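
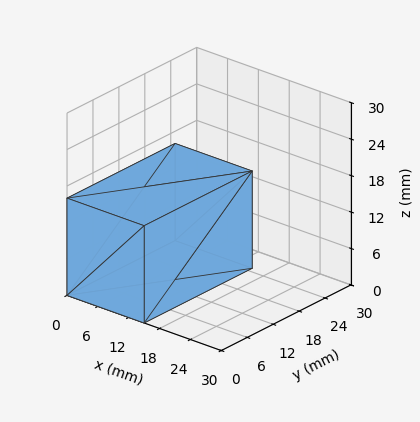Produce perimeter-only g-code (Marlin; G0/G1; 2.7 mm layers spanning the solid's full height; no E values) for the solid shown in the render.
Reading the render: the shape is a rectangular box, roughly 15 × 25 mm footprint and 16 mm tall (dimensions read to the nearest mm from the axis ticks). For the g-code, the solid's height is divided into equal slices at the stated Δz and each level perimeter traced with G1 moves after a G0 lift.

; perimeter-only toolpath
G21 ; units = mm
G90 ; absolute positioning
G28 ; home
; layer 1
G0 Z2.7
G0 X0.0 Y0.0
G1 X15.0 Y0.0
G1 X15.0 Y25.0
G1 X0.0 Y25.0
G1 X0.0 Y0.0
; layer 2
G0 Z5.3
G0 X0.0 Y0.0
G1 X15.0 Y0.0
G1 X15.0 Y25.0
G1 X0.0 Y25.0
G1 X0.0 Y0.0
; layer 3
G0 Z8.0
G0 X0.0 Y0.0
G1 X15.0 Y0.0
G1 X15.0 Y25.0
G1 X0.0 Y25.0
G1 X0.0 Y0.0
; layer 4
G0 Z10.7
G0 X0.0 Y0.0
G1 X15.0 Y0.0
G1 X15.0 Y25.0
G1 X0.0 Y25.0
G1 X0.0 Y0.0
; layer 5
G0 Z13.3
G0 X0.0 Y0.0
G1 X15.0 Y0.0
G1 X15.0 Y25.0
G1 X0.0 Y25.0
G1 X0.0 Y0.0
; layer 6
G0 Z16.0
G0 X0.0 Y0.0
G1 X15.0 Y0.0
G1 X15.0 Y25.0
G1 X0.0 Y25.0
G1 X0.0 Y0.0
M2 ; end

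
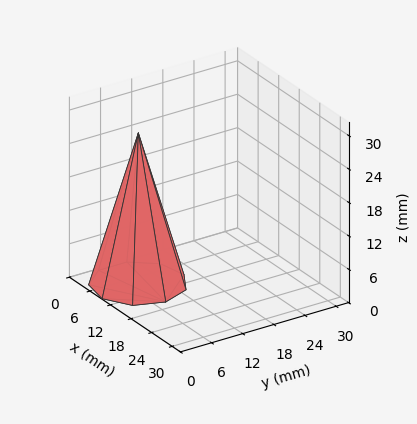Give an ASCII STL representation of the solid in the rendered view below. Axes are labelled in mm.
Reading the render: the shape is a regular 9-sided pyramid, base circumscribed radius ≈ 8 mm, apex at z ≈ 27 mm (dimensions read to the nearest mm from the axis ticks). For the STL, each face is triangulated and given an outward normal.

solid part
  facet normal 0.0000 0.0000 -1.0000
    outer loop
      vertex 9.389 15.878 0.000
      vertex 14.128 13.142 0.000
      vertex 16.000 8.000 0.000
    endloop
  endfacet
  facet normal 0.0000 0.0000 -1.0000
    outer loop
      vertex 4.000 14.928 0.000
      vertex 9.389 15.878 0.000
      vertex 16.000 8.000 0.000
    endloop
  endfacet
  facet normal 0.0000 0.0000 -1.0000
    outer loop
      vertex 0.482 10.736 0.000
      vertex 4.000 14.928 0.000
      vertex 16.000 8.000 0.000
    endloop
  endfacet
  facet normal 0.0000 0.0000 -1.0000
    outer loop
      vertex 0.482 5.264 0.000
      vertex 0.482 10.736 0.000
      vertex 16.000 8.000 0.000
    endloop
  endfacet
  facet normal 0.0000 0.0000 -1.0000
    outer loop
      vertex 4.000 1.072 0.000
      vertex 0.482 5.264 0.000
      vertex 16.000 8.000 0.000
    endloop
  endfacet
  facet normal 0.0000 0.0000 -1.0000
    outer loop
      vertex 9.389 0.122 0.000
      vertex 4.000 1.072 0.000
      vertex 16.000 8.000 0.000
    endloop
  endfacet
  facet normal 0.0000 0.0000 -1.0000
    outer loop
      vertex 14.128 2.858 0.000
      vertex 9.389 0.122 0.000
      vertex 16.000 8.000 0.000
    endloop
  endfacet
  facet normal 0.9052 0.3296 0.2682
    outer loop
      vertex 16.000 8.000 0.000
      vertex 14.128 13.142 0.000
      vertex 8.000 8.000 27.000
    endloop
  endfacet
  facet normal 0.4817 0.8343 0.2682
    outer loop
      vertex 14.128 13.142 0.000
      vertex 9.389 15.878 0.000
      vertex 8.000 8.000 27.000
    endloop
  endfacet
  facet normal -0.1672 0.9487 0.2682
    outer loop
      vertex 9.389 15.878 0.000
      vertex 4.000 14.928 0.000
      vertex 8.000 8.000 27.000
    endloop
  endfacet
  facet normal -0.7379 0.6193 0.2682
    outer loop
      vertex 4.000 14.928 0.000
      vertex 0.482 10.736 0.000
      vertex 8.000 8.000 27.000
    endloop
  endfacet
  facet normal -0.9634 0.0000 0.2682
    outer loop
      vertex 0.482 10.736 0.000
      vertex 0.482 5.264 0.000
      vertex 8.000 8.000 27.000
    endloop
  endfacet
  facet normal -0.7379 -0.6193 0.2682
    outer loop
      vertex 0.482 5.264 0.000
      vertex 4.000 1.072 0.000
      vertex 8.000 8.000 27.000
    endloop
  endfacet
  facet normal -0.1672 -0.9487 0.2682
    outer loop
      vertex 4.000 1.072 0.000
      vertex 9.389 0.122 0.000
      vertex 8.000 8.000 27.000
    endloop
  endfacet
  facet normal 0.4817 -0.8343 0.2682
    outer loop
      vertex 9.389 0.122 0.000
      vertex 14.128 2.858 0.000
      vertex 8.000 8.000 27.000
    endloop
  endfacet
  facet normal 0.9052 -0.3296 0.2682
    outer loop
      vertex 14.128 2.858 0.000
      vertex 16.000 8.000 0.000
      vertex 8.000 8.000 27.000
    endloop
  endfacet
endsolid part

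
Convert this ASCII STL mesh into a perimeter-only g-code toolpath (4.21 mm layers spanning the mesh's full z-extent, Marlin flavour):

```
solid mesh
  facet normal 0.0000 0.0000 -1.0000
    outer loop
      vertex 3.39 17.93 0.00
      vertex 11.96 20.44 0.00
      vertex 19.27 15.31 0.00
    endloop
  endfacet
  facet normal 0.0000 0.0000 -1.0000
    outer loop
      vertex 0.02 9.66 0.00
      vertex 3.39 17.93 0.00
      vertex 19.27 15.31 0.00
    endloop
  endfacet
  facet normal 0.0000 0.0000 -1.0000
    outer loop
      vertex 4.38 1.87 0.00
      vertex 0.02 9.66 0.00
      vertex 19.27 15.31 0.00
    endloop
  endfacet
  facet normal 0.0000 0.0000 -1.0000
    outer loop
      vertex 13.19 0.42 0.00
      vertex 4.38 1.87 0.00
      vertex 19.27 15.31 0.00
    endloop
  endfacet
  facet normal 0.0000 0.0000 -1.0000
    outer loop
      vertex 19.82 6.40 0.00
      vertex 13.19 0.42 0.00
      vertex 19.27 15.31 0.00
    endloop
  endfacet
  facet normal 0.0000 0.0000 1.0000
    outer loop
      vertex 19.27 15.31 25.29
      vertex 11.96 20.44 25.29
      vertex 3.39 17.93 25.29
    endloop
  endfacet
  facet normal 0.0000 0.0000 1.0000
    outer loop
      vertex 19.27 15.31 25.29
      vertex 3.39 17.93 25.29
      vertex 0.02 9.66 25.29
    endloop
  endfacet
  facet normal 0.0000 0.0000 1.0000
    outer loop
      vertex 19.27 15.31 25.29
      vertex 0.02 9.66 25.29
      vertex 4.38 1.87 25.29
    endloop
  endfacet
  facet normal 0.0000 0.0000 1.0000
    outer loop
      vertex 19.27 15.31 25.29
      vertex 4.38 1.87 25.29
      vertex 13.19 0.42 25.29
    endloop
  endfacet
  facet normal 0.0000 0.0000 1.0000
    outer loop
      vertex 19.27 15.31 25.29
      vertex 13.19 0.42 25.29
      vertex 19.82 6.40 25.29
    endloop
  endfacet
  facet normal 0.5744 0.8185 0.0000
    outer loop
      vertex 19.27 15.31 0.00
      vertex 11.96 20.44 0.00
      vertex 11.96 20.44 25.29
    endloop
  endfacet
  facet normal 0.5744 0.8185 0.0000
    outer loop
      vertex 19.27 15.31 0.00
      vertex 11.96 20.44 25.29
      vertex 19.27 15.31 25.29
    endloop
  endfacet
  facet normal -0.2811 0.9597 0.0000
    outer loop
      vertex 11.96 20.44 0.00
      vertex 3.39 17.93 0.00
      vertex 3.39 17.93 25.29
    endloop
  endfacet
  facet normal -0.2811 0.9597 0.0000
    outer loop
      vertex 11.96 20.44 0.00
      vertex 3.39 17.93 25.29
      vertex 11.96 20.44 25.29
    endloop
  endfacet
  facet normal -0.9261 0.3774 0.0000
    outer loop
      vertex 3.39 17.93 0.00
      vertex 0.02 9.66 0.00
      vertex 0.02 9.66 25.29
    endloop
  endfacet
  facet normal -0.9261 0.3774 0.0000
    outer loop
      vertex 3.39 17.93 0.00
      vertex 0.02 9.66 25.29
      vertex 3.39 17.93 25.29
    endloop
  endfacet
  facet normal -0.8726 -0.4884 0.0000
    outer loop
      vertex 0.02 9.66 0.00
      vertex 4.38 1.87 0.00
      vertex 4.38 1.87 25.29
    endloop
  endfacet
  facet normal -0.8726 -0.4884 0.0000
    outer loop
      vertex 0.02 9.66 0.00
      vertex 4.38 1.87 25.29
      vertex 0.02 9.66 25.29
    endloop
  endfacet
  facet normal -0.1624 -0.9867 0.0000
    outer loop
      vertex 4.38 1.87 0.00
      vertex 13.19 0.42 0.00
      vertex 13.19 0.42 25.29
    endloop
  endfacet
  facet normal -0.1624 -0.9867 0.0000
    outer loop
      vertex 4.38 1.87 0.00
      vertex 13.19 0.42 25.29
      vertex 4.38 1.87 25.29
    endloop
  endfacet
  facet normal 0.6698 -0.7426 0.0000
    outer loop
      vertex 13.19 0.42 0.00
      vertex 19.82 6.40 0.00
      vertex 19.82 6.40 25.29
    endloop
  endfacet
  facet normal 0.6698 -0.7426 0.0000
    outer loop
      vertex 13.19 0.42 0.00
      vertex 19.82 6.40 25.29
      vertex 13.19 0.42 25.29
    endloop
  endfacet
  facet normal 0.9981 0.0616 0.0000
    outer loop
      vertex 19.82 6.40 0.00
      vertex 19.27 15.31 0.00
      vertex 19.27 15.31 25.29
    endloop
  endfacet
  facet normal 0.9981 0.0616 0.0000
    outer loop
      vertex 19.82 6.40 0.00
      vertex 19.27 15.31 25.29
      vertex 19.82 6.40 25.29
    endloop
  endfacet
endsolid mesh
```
; perimeter-only toolpath
G21 ; units = mm
G90 ; absolute positioning
G28 ; home
; layer 1
G0 Z4.21
G0 X19.27 Y15.31
G1 X11.96 Y20.44
G1 X3.39 Y17.93
G1 X0.02 Y9.66
G1 X4.38 Y1.87
G1 X13.19 Y0.42
G1 X19.82 Y6.40
G1 X19.27 Y15.31
; layer 2
G0 Z8.43
G0 X19.27 Y15.31
G1 X11.96 Y20.44
G1 X3.39 Y17.93
G1 X0.02 Y9.66
G1 X4.38 Y1.87
G1 X13.19 Y0.42
G1 X19.82 Y6.40
G1 X19.27 Y15.31
; layer 3
G0 Z12.64
G0 X19.27 Y15.31
G1 X11.96 Y20.44
G1 X3.39 Y17.93
G1 X0.02 Y9.66
G1 X4.38 Y1.87
G1 X13.19 Y0.42
G1 X19.82 Y6.40
G1 X19.27 Y15.31
; layer 4
G0 Z16.86
G0 X19.27 Y15.31
G1 X11.96 Y20.44
G1 X3.39 Y17.93
G1 X0.02 Y9.66
G1 X4.38 Y1.87
G1 X13.19 Y0.42
G1 X19.82 Y6.40
G1 X19.27 Y15.31
; layer 5
G0 Z21.07
G0 X19.27 Y15.31
G1 X11.96 Y20.44
G1 X3.39 Y17.93
G1 X0.02 Y9.66
G1 X4.38 Y1.87
G1 X13.19 Y0.42
G1 X19.82 Y6.40
G1 X19.27 Y15.31
; layer 6
G0 Z25.29
G0 X19.27 Y15.31
G1 X11.96 Y20.44
G1 X3.39 Y17.93
G1 X0.02 Y9.66
G1 X4.38 Y1.87
G1 X13.19 Y0.42
G1 X19.82 Y6.40
G1 X19.27 Y15.31
M2 ; end

The solid is a regular 7-sided prism (a cylinder approximated with 7 flat sides), circumscribed radius ≈ 10.3 mm, height ≈ 25.3 mm. Slicing at Δz = 4.21 mm — 6 equal slices spanning the solid's height, so layer i sits at z = i·h/6 — gives 6 non-empty perimeters. Each is a 7-segment closed polygon; G0 lifts to the layer z and rapids to the start vertex, then G1 traces the edges.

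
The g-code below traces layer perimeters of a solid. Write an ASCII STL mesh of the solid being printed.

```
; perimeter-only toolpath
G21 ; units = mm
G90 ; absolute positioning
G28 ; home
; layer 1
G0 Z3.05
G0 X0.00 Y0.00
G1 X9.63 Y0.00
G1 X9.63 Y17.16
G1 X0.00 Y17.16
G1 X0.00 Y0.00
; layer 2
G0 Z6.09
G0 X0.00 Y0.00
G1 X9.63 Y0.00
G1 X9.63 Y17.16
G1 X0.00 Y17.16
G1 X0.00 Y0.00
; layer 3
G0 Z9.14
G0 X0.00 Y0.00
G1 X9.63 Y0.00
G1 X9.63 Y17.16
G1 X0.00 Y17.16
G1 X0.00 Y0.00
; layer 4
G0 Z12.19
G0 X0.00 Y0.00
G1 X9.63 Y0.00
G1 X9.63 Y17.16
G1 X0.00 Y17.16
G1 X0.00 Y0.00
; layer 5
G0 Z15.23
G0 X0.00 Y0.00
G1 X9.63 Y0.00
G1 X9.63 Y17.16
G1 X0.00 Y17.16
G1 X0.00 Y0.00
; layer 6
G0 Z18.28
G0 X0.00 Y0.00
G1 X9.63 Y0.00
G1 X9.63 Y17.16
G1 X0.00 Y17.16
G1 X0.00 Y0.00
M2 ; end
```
solid part
  facet normal 0.0000 0.0000 -1.0000
    outer loop
      vertex 9.63 17.16 0.00
      vertex 9.63 0.00 0.00
      vertex 0.00 0.00 0.00
    endloop
  endfacet
  facet normal 0.0000 0.0000 -1.0000
    outer loop
      vertex 0.00 17.16 0.00
      vertex 9.63 17.16 0.00
      vertex 0.00 0.00 0.00
    endloop
  endfacet
  facet normal 0.0000 0.0000 1.0000
    outer loop
      vertex 0.00 0.00 18.28
      vertex 9.63 0.00 18.28
      vertex 9.63 17.16 18.28
    endloop
  endfacet
  facet normal 0.0000 0.0000 1.0000
    outer loop
      vertex 0.00 0.00 18.28
      vertex 9.63 17.16 18.28
      vertex 0.00 17.16 18.28
    endloop
  endfacet
  facet normal 0.0000 -1.0000 0.0000
    outer loop
      vertex 0.00 0.00 0.00
      vertex 9.63 0.00 0.00
      vertex 9.63 0.00 18.28
    endloop
  endfacet
  facet normal 0.0000 -1.0000 0.0000
    outer loop
      vertex 0.00 0.00 0.00
      vertex 9.63 0.00 18.28
      vertex 0.00 0.00 18.28
    endloop
  endfacet
  facet normal 0.0000 1.0000 0.0000
    outer loop
      vertex 9.63 17.16 18.28
      vertex 9.63 17.16 0.00
      vertex 0.00 17.16 0.00
    endloop
  endfacet
  facet normal 0.0000 1.0000 0.0000
    outer loop
      vertex 0.00 17.16 18.28
      vertex 9.63 17.16 18.28
      vertex 0.00 17.16 0.00
    endloop
  endfacet
  facet normal -1.0000 0.0000 0.0000
    outer loop
      vertex 0.00 17.16 18.28
      vertex 0.00 17.16 0.00
      vertex 0.00 0.00 0.00
    endloop
  endfacet
  facet normal -1.0000 0.0000 0.0000
    outer loop
      vertex 0.00 0.00 18.28
      vertex 0.00 17.16 18.28
      vertex 0.00 0.00 0.00
    endloop
  endfacet
  facet normal 1.0000 0.0000 0.0000
    outer loop
      vertex 9.63 0.00 0.00
      vertex 9.63 17.16 0.00
      vertex 9.63 17.16 18.28
    endloop
  endfacet
  facet normal 1.0000 0.0000 0.0000
    outer loop
      vertex 9.63 0.00 0.00
      vertex 9.63 17.16 18.28
      vertex 9.63 0.00 18.28
    endloop
  endfacet
endsolid part

The G0 Z moves step by Δz≈3.05 mm. Every layer's G1 loop is the same polygon, so the solid is a straight extrusion of it from z=0 to z≈18.3. Closing with flat bottom and top caps and triangulating gives 12 facets — a rectangular box, roughly 9.63 × 17.2 mm footprint and 18.3 mm tall.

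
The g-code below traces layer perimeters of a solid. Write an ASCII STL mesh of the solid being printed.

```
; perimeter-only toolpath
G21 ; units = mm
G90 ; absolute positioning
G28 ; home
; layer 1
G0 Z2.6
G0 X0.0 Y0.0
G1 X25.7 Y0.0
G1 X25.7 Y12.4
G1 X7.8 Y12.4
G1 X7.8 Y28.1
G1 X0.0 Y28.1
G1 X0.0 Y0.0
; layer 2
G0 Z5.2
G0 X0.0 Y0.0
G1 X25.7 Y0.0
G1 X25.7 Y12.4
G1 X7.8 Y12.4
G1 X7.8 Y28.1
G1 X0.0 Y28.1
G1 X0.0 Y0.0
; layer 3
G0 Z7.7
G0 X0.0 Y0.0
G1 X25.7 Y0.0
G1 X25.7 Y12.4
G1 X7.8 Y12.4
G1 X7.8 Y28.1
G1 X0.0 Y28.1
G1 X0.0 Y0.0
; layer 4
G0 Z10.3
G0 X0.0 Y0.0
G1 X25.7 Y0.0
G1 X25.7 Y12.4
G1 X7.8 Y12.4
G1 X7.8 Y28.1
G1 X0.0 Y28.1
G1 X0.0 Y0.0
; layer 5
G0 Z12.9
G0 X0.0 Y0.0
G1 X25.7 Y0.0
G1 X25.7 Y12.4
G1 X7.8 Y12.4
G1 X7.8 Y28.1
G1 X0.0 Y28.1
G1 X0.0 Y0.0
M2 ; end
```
solid part
  facet normal 0.0000 0.0000 -1.0000
    outer loop
      vertex 25.7 12.4 0.0
      vertex 25.7 0.0 0.0
      vertex 0.0 0.0 0.0
    endloop
  endfacet
  facet normal 0.0000 0.0000 -1.0000
    outer loop
      vertex 7.8 12.4 0.0
      vertex 25.7 12.4 0.0
      vertex 0.0 0.0 0.0
    endloop
  endfacet
  facet normal 0.0000 0.0000 -1.0000
    outer loop
      vertex 7.8 28.1 0.0
      vertex 7.8 12.4 0.0
      vertex 0.0 0.0 0.0
    endloop
  endfacet
  facet normal 0.0000 0.0000 -1.0000
    outer loop
      vertex 0.0 28.1 0.0
      vertex 7.8 28.1 0.0
      vertex 0.0 0.0 0.0
    endloop
  endfacet
  facet normal 0.0000 0.0000 1.0000
    outer loop
      vertex 0.0 0.0 12.9
      vertex 25.7 0.0 12.9
      vertex 25.7 12.4 12.9
    endloop
  endfacet
  facet normal 0.0000 0.0000 1.0000
    outer loop
      vertex 0.0 0.0 12.9
      vertex 25.7 12.4 12.9
      vertex 7.8 12.4 12.9
    endloop
  endfacet
  facet normal 0.0000 0.0000 1.0000
    outer loop
      vertex 0.0 0.0 12.9
      vertex 7.8 12.4 12.9
      vertex 7.8 28.1 12.9
    endloop
  endfacet
  facet normal 0.0000 0.0000 1.0000
    outer loop
      vertex 0.0 0.0 12.9
      vertex 7.8 28.1 12.9
      vertex 0.0 28.1 12.9
    endloop
  endfacet
  facet normal 0.0000 -1.0000 0.0000
    outer loop
      vertex 0.0 0.0 0.0
      vertex 25.7 0.0 0.0
      vertex 25.7 0.0 12.9
    endloop
  endfacet
  facet normal 0.0000 -1.0000 0.0000
    outer loop
      vertex 0.0 0.0 0.0
      vertex 25.7 0.0 12.9
      vertex 0.0 0.0 12.9
    endloop
  endfacet
  facet normal 1.0000 0.0000 0.0000
    outer loop
      vertex 25.7 0.0 0.0
      vertex 25.7 12.4 0.0
      vertex 25.7 12.4 12.9
    endloop
  endfacet
  facet normal 1.0000 0.0000 0.0000
    outer loop
      vertex 25.7 0.0 0.0
      vertex 25.7 12.4 12.9
      vertex 25.7 0.0 12.9
    endloop
  endfacet
  facet normal 0.0000 1.0000 0.0000
    outer loop
      vertex 25.7 12.4 0.0
      vertex 7.8 12.4 0.0
      vertex 7.8 12.4 12.9
    endloop
  endfacet
  facet normal 0.0000 1.0000 0.0000
    outer loop
      vertex 25.7 12.4 0.0
      vertex 7.8 12.4 12.9
      vertex 25.7 12.4 12.9
    endloop
  endfacet
  facet normal 1.0000 0.0000 0.0000
    outer loop
      vertex 7.8 12.4 0.0
      vertex 7.8 28.1 0.0
      vertex 7.8 28.1 12.9
    endloop
  endfacet
  facet normal 1.0000 0.0000 0.0000
    outer loop
      vertex 7.8 12.4 0.0
      vertex 7.8 28.1 12.9
      vertex 7.8 12.4 12.9
    endloop
  endfacet
  facet normal 0.0000 1.0000 0.0000
    outer loop
      vertex 7.8 28.1 0.0
      vertex 0.0 28.1 0.0
      vertex 0.0 28.1 12.9
    endloop
  endfacet
  facet normal 0.0000 1.0000 0.0000
    outer loop
      vertex 7.8 28.1 0.0
      vertex 0.0 28.1 12.9
      vertex 7.8 28.1 12.9
    endloop
  endfacet
  facet normal -1.0000 0.0000 0.0000
    outer loop
      vertex 0.0 28.1 0.0
      vertex 0.0 0.0 0.0
      vertex 0.0 0.0 12.9
    endloop
  endfacet
  facet normal -1.0000 0.0000 0.0000
    outer loop
      vertex 0.0 28.1 0.0
      vertex 0.0 0.0 12.9
      vertex 0.0 28.1 12.9
    endloop
  endfacet
endsolid part

The G0 Z moves step by Δz≈2.6 mm. Every layer's G1 loop is the same polygon, so the solid is a straight extrusion of it from z=0 to z≈12.9. Closing with flat bottom and top caps and triangulating gives 20 facets — an L-shaped prism: outer 25.7 × 28.1 mm, arm thicknesses ≈ 12.4 mm (horizontal) and 7.8 mm (vertical), extruded 12.9 mm in z.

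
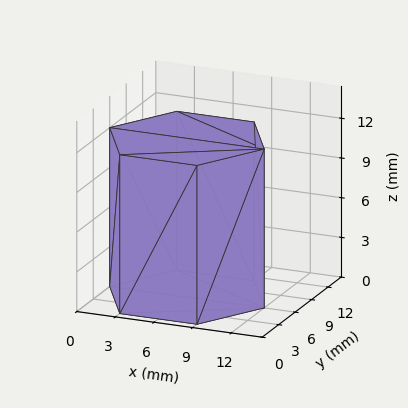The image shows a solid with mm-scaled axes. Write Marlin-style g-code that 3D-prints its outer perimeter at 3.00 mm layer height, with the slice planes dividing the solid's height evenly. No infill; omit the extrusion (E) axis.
Reading the render: the shape is a regular 6-sided prism (a cylinder approximated with 6 flat sides), circumscribed radius ≈ 6 mm, height ≈ 12 mm (dimensions read to the nearest mm from the axis ticks). For the g-code, the solid's height is divided into equal slices at the stated Δz and each level perimeter traced with G1 moves after a G0 lift.

; perimeter-only toolpath
G21 ; units = mm
G90 ; absolute positioning
G28 ; home
; layer 1
G0 Z3.00
G0 X12.00 Y6.00
G1 X9.00 Y11.20
G1 X3.00 Y11.20
G1 X0.00 Y6.00
G1 X3.00 Y0.80
G1 X9.00 Y0.80
G1 X12.00 Y6.00
; layer 2
G0 Z6.00
G0 X12.00 Y6.00
G1 X9.00 Y11.20
G1 X3.00 Y11.20
G1 X0.00 Y6.00
G1 X3.00 Y0.80
G1 X9.00 Y0.80
G1 X12.00 Y6.00
; layer 3
G0 Z9.00
G0 X12.00 Y6.00
G1 X9.00 Y11.20
G1 X3.00 Y11.20
G1 X0.00 Y6.00
G1 X3.00 Y0.80
G1 X9.00 Y0.80
G1 X12.00 Y6.00
; layer 4
G0 Z12.00
G0 X12.00 Y6.00
G1 X9.00 Y11.20
G1 X3.00 Y11.20
G1 X0.00 Y6.00
G1 X3.00 Y0.80
G1 X9.00 Y0.80
G1 X12.00 Y6.00
M2 ; end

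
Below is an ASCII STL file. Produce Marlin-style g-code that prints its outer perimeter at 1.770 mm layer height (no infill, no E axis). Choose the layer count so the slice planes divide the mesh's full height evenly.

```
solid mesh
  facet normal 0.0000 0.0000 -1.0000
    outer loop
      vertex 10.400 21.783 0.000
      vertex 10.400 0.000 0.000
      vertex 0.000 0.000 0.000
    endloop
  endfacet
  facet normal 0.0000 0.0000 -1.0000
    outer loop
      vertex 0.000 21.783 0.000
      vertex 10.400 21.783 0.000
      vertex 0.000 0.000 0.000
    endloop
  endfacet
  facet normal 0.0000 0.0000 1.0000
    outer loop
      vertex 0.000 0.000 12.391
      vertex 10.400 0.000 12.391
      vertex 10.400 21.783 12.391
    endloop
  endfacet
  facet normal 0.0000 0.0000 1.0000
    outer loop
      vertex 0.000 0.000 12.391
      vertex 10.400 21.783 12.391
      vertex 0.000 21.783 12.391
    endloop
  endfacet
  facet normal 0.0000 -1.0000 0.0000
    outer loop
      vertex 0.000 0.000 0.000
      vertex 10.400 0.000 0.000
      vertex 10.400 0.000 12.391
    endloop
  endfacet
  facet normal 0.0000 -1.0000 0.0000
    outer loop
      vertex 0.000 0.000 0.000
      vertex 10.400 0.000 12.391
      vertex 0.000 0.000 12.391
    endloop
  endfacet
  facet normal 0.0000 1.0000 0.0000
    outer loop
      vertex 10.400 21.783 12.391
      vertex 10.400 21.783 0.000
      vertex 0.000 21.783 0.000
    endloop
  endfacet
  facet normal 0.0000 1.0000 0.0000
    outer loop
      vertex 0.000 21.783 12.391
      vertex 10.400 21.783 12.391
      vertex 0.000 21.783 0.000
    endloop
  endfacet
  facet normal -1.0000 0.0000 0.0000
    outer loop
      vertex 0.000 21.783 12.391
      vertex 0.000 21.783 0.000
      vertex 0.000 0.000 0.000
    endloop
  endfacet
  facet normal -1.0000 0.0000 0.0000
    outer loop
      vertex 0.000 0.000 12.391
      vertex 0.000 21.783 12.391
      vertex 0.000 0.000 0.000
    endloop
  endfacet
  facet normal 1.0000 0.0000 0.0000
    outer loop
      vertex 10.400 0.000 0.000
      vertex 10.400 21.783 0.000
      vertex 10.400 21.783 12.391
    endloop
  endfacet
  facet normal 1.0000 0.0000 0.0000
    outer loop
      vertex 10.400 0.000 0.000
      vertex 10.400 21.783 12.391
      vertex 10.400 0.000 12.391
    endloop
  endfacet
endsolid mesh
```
; perimeter-only toolpath
G21 ; units = mm
G90 ; absolute positioning
G28 ; home
; layer 1
G0 Z1.770
G0 X0.000 Y0.000
G1 X10.400 Y0.000
G1 X10.400 Y21.783
G1 X0.000 Y21.783
G1 X0.000 Y0.000
; layer 2
G0 Z3.540
G0 X0.000 Y0.000
G1 X10.400 Y0.000
G1 X10.400 Y21.783
G1 X0.000 Y21.783
G1 X0.000 Y0.000
; layer 3
G0 Z5.310
G0 X0.000 Y0.000
G1 X10.400 Y0.000
G1 X10.400 Y21.783
G1 X0.000 Y21.783
G1 X0.000 Y0.000
; layer 4
G0 Z7.081
G0 X0.000 Y0.000
G1 X10.400 Y0.000
G1 X10.400 Y21.783
G1 X0.000 Y21.783
G1 X0.000 Y0.000
; layer 5
G0 Z8.851
G0 X0.000 Y0.000
G1 X10.400 Y0.000
G1 X10.400 Y21.783
G1 X0.000 Y21.783
G1 X0.000 Y0.000
; layer 6
G0 Z10.621
G0 X0.000 Y0.000
G1 X10.400 Y0.000
G1 X10.400 Y21.783
G1 X0.000 Y21.783
G1 X0.000 Y0.000
; layer 7
G0 Z12.391
G0 X0.000 Y0.000
G1 X10.400 Y0.000
G1 X10.400 Y21.783
G1 X0.000 Y21.783
G1 X0.000 Y0.000
M2 ; end

The solid is a rectangular box, roughly 10.4 × 21.8 mm footprint and 12.4 mm tall. Slicing at Δz = 1.770 mm — 7 equal slices spanning the solid's height, so layer i sits at z = i·h/7 — gives 7 non-empty perimeters. Each is a 4-segment closed polygon; G0 lifts to the layer z and rapids to the start vertex, then G1 traces the edges.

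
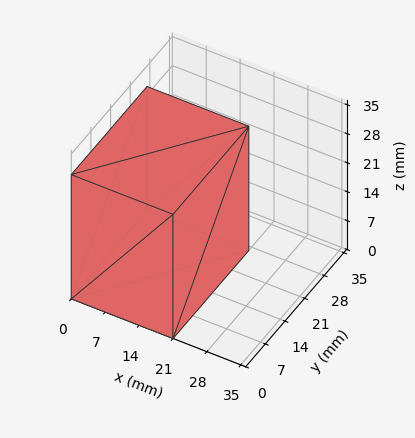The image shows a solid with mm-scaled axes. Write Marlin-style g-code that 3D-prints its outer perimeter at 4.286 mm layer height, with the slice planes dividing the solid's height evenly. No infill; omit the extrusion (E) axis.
Reading the render: the shape is a rectangular box, roughly 21 × 27 mm footprint and 30 mm tall (dimensions read to the nearest mm from the axis ticks). For the g-code, the solid's height is divided into equal slices at the stated Δz and each level perimeter traced with G1 moves after a G0 lift.

; perimeter-only toolpath
G21 ; units = mm
G90 ; absolute positioning
G28 ; home
; layer 1
G0 Z4.286
G0 X0.000 Y0.000
G1 X21.000 Y0.000
G1 X21.000 Y27.000
G1 X0.000 Y27.000
G1 X0.000 Y0.000
; layer 2
G0 Z8.571
G0 X0.000 Y0.000
G1 X21.000 Y0.000
G1 X21.000 Y27.000
G1 X0.000 Y27.000
G1 X0.000 Y0.000
; layer 3
G0 Z12.857
G0 X0.000 Y0.000
G1 X21.000 Y0.000
G1 X21.000 Y27.000
G1 X0.000 Y27.000
G1 X0.000 Y0.000
; layer 4
G0 Z17.143
G0 X0.000 Y0.000
G1 X21.000 Y0.000
G1 X21.000 Y27.000
G1 X0.000 Y27.000
G1 X0.000 Y0.000
; layer 5
G0 Z21.429
G0 X0.000 Y0.000
G1 X21.000 Y0.000
G1 X21.000 Y27.000
G1 X0.000 Y27.000
G1 X0.000 Y0.000
; layer 6
G0 Z25.714
G0 X0.000 Y0.000
G1 X21.000 Y0.000
G1 X21.000 Y27.000
G1 X0.000 Y27.000
G1 X0.000 Y0.000
; layer 7
G0 Z30.000
G0 X0.000 Y0.000
G1 X21.000 Y0.000
G1 X21.000 Y27.000
G1 X0.000 Y27.000
G1 X0.000 Y0.000
M2 ; end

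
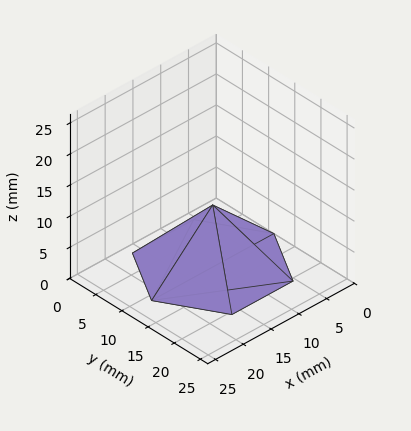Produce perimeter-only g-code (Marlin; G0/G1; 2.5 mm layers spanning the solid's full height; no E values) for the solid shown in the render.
Reading the render: the shape is a regular 6-sided pyramid, base circumscribed radius ≈ 11 mm, apex at z ≈ 10 mm (dimensions read to the nearest mm from the axis ticks). For the g-code, the solid's height is divided into equal slices at the stated Δz and each level perimeter traced with G1 moves after a G0 lift.

; perimeter-only toolpath
G21 ; units = mm
G90 ; absolute positioning
G28 ; home
; layer 1
G0 Z2.5
G0 X19.2 Y11.0
G1 X15.1 Y18.1
G1 X6.9 Y18.1
G1 X2.8 Y11.0
G1 X6.9 Y3.9
G1 X15.1 Y3.9
G1 X19.2 Y11.0
; layer 2
G0 Z5.0
G0 X16.5 Y11.0
G1 X13.8 Y15.8
G1 X8.2 Y15.8
G1 X5.5 Y11.0
G1 X8.2 Y6.2
G1 X13.8 Y6.2
G1 X16.5 Y11.0
; layer 3
G0 Z7.5
G0 X13.8 Y11.0
G1 X12.4 Y13.4
G1 X9.6 Y13.4
G1 X8.2 Y11.0
G1 X9.6 Y8.6
G1 X12.4 Y8.6
G1 X13.8 Y11.0
M2 ; end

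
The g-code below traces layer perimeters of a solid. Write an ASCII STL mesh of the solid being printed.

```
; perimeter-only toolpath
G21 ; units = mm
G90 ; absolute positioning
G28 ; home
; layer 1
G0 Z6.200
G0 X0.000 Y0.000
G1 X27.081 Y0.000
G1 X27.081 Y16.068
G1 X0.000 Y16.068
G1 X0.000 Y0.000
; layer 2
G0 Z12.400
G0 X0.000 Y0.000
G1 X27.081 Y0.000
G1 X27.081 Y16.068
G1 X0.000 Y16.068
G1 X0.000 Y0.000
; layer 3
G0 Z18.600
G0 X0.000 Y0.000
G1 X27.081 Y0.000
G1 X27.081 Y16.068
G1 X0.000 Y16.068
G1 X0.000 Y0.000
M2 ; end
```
solid part
  facet normal 0.0000 0.0000 -1.0000
    outer loop
      vertex 27.081 16.068 0.000
      vertex 27.081 0.000 0.000
      vertex 0.000 0.000 0.000
    endloop
  endfacet
  facet normal 0.0000 0.0000 -1.0000
    outer loop
      vertex 0.000 16.068 0.000
      vertex 27.081 16.068 0.000
      vertex 0.000 0.000 0.000
    endloop
  endfacet
  facet normal 0.0000 0.0000 1.0000
    outer loop
      vertex 0.000 0.000 18.600
      vertex 27.081 0.000 18.600
      vertex 27.081 16.068 18.600
    endloop
  endfacet
  facet normal 0.0000 0.0000 1.0000
    outer loop
      vertex 0.000 0.000 18.600
      vertex 27.081 16.068 18.600
      vertex 0.000 16.068 18.600
    endloop
  endfacet
  facet normal 0.0000 -1.0000 0.0000
    outer loop
      vertex 0.000 0.000 0.000
      vertex 27.081 0.000 0.000
      vertex 27.081 0.000 18.600
    endloop
  endfacet
  facet normal 0.0000 -1.0000 0.0000
    outer loop
      vertex 0.000 0.000 0.000
      vertex 27.081 0.000 18.600
      vertex 0.000 0.000 18.600
    endloop
  endfacet
  facet normal 0.0000 1.0000 0.0000
    outer loop
      vertex 27.081 16.068 18.600
      vertex 27.081 16.068 0.000
      vertex 0.000 16.068 0.000
    endloop
  endfacet
  facet normal 0.0000 1.0000 0.0000
    outer loop
      vertex 0.000 16.068 18.600
      vertex 27.081 16.068 18.600
      vertex 0.000 16.068 0.000
    endloop
  endfacet
  facet normal -1.0000 0.0000 0.0000
    outer loop
      vertex 0.000 16.068 18.600
      vertex 0.000 16.068 0.000
      vertex 0.000 0.000 0.000
    endloop
  endfacet
  facet normal -1.0000 0.0000 0.0000
    outer loop
      vertex 0.000 0.000 18.600
      vertex 0.000 16.068 18.600
      vertex 0.000 0.000 0.000
    endloop
  endfacet
  facet normal 1.0000 0.0000 0.0000
    outer loop
      vertex 27.081 0.000 0.000
      vertex 27.081 16.068 0.000
      vertex 27.081 16.068 18.600
    endloop
  endfacet
  facet normal 1.0000 0.0000 0.0000
    outer loop
      vertex 27.081 0.000 0.000
      vertex 27.081 16.068 18.600
      vertex 27.081 0.000 18.600
    endloop
  endfacet
endsolid part

The G0 Z moves step by Δz≈6.200 mm. Every layer's G1 loop is the same polygon, so the solid is a straight extrusion of it from z=0 to z≈18.6. Closing with flat bottom and top caps and triangulating gives 12 facets — a rectangular box, roughly 27.1 × 16.1 mm footprint and 18.6 mm tall.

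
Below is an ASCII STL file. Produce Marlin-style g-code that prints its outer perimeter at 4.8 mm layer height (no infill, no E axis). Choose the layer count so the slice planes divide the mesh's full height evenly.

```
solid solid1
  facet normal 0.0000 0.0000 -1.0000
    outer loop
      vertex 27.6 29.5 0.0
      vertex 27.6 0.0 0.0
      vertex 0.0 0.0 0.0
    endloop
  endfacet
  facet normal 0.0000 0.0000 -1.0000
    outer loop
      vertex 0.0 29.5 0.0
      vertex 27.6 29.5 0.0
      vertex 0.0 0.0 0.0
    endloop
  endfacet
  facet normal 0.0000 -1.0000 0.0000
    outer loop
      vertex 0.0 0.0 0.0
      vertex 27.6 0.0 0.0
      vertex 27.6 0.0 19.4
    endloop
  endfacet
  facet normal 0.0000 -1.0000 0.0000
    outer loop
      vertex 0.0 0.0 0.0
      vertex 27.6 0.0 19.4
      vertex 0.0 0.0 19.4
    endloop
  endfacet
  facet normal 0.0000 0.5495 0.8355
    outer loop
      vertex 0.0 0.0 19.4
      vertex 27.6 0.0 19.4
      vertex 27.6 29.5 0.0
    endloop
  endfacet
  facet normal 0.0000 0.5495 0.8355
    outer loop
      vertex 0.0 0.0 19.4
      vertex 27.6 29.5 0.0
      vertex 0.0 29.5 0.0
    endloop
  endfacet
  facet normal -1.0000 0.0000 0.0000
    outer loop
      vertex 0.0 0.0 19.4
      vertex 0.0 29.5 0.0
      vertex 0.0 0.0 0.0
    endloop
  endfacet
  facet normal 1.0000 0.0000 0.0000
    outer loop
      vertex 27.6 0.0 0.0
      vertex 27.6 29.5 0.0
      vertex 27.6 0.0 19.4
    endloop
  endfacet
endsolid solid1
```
; perimeter-only toolpath
G21 ; units = mm
G90 ; absolute positioning
G28 ; home
; layer 1
G0 Z4.8
G0 X0.0 Y0.0
G1 X27.6 Y0.0
G1 X27.6 Y22.1
G1 X0.0 Y22.1
G1 X0.0 Y0.0
; layer 2
G0 Z9.7
G0 X0.0 Y0.0
G1 X27.6 Y0.0
G1 X27.6 Y14.8
G1 X0.0 Y14.8
G1 X0.0 Y0.0
; layer 3
G0 Z14.5
G0 X0.0 Y0.0
G1 X27.6 Y0.0
G1 X27.6 Y7.4
G1 X0.0 Y7.4
G1 X0.0 Y0.0
M2 ; end

The solid is a wedge (ramp): 27.6 × 29.5 mm base, rising to 19.4 mm along the y=0 edge and sloping linearly to z=0 at y=29.5. Slicing at Δz = 4.8 mm — 4 equal slices spanning the solid's height, so layer i sits at z = i·h/4 — gives 3 non-empty perimeters. Each is a 4-segment closed polygon; G0 lifts to the layer z and rapids to the start vertex, then G1 traces the edges. The cross-section shrinks linearly with z (the slice at the apex is degenerate and omitted).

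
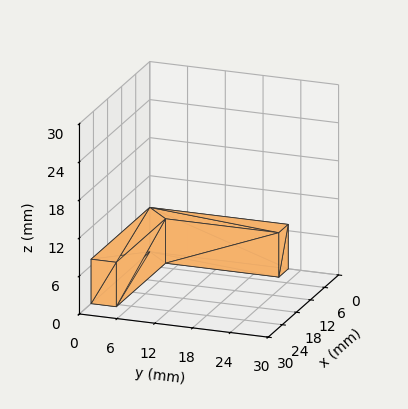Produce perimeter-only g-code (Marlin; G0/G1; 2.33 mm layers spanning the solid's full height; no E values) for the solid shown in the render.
Reading the render: the shape is an L-shaped prism: outer 25 × 22 mm, arm thicknesses ≈ 4 mm (horizontal) and 4 mm (vertical), extruded 7 mm in z (dimensions read to the nearest mm from the axis ticks). For the g-code, the solid's height is divided into equal slices at the stated Δz and each level perimeter traced with G1 moves after a G0 lift.

; perimeter-only toolpath
G21 ; units = mm
G90 ; absolute positioning
G28 ; home
; layer 1
G0 Z2.33
G0 X0.00 Y0.00
G1 X25.00 Y0.00
G1 X25.00 Y4.00
G1 X4.00 Y4.00
G1 X4.00 Y22.00
G1 X0.00 Y22.00
G1 X0.00 Y0.00
; layer 2
G0 Z4.67
G0 X0.00 Y0.00
G1 X25.00 Y0.00
G1 X25.00 Y4.00
G1 X4.00 Y4.00
G1 X4.00 Y22.00
G1 X0.00 Y22.00
G1 X0.00 Y0.00
; layer 3
G0 Z7.00
G0 X0.00 Y0.00
G1 X25.00 Y0.00
G1 X25.00 Y4.00
G1 X4.00 Y4.00
G1 X4.00 Y22.00
G1 X0.00 Y22.00
G1 X0.00 Y0.00
M2 ; end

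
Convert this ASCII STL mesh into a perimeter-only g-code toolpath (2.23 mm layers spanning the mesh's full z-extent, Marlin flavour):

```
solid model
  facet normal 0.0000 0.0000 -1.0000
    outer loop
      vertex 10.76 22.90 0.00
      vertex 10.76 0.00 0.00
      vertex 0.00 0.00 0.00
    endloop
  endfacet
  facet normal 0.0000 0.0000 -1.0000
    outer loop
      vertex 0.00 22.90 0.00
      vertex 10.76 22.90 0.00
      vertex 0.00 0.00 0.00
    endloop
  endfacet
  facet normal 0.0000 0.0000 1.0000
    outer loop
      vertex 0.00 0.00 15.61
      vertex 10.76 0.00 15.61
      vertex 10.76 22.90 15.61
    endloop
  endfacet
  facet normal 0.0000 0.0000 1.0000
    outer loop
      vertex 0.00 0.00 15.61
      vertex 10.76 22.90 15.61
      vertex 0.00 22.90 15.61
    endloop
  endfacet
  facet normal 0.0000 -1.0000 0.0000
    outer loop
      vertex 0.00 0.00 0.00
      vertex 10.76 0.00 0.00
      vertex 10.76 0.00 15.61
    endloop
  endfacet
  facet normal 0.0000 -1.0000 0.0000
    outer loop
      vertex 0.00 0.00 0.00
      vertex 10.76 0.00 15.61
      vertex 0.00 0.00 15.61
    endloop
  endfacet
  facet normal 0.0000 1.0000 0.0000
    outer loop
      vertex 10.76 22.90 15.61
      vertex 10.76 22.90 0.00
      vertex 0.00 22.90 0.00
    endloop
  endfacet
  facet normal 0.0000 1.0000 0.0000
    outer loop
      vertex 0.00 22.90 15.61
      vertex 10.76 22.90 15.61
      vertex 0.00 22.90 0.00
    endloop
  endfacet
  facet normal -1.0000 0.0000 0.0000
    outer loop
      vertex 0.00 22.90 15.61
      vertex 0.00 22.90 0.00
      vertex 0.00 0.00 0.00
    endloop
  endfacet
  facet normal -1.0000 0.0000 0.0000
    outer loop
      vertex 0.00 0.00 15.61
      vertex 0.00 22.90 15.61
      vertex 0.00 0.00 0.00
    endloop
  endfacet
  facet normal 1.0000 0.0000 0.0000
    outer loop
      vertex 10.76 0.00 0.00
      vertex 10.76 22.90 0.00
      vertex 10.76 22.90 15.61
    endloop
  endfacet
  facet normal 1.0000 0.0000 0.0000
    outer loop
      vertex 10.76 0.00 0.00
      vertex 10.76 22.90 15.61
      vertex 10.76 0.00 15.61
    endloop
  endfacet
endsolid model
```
; perimeter-only toolpath
G21 ; units = mm
G90 ; absolute positioning
G28 ; home
; layer 1
G0 Z2.23
G0 X0.00 Y0.00
G1 X10.76 Y0.00
G1 X10.76 Y22.90
G1 X0.00 Y22.90
G1 X0.00 Y0.00
; layer 2
G0 Z4.46
G0 X0.00 Y0.00
G1 X10.76 Y0.00
G1 X10.76 Y22.90
G1 X0.00 Y22.90
G1 X0.00 Y0.00
; layer 3
G0 Z6.69
G0 X0.00 Y0.00
G1 X10.76 Y0.00
G1 X10.76 Y22.90
G1 X0.00 Y22.90
G1 X0.00 Y0.00
; layer 4
G0 Z8.92
G0 X0.00 Y0.00
G1 X10.76 Y0.00
G1 X10.76 Y22.90
G1 X0.00 Y22.90
G1 X0.00 Y0.00
; layer 5
G0 Z11.15
G0 X0.00 Y0.00
G1 X10.76 Y0.00
G1 X10.76 Y22.90
G1 X0.00 Y22.90
G1 X0.00 Y0.00
; layer 6
G0 Z13.38
G0 X0.00 Y0.00
G1 X10.76 Y0.00
G1 X10.76 Y22.90
G1 X0.00 Y22.90
G1 X0.00 Y0.00
; layer 7
G0 Z15.61
G0 X0.00 Y0.00
G1 X10.76 Y0.00
G1 X10.76 Y22.90
G1 X0.00 Y22.90
G1 X0.00 Y0.00
M2 ; end

The solid is a rectangular box, roughly 10.8 × 22.9 mm footprint and 15.6 mm tall. Slicing at Δz = 2.23 mm — 7 equal slices spanning the solid's height, so layer i sits at z = i·h/7 — gives 7 non-empty perimeters. Each is a 4-segment closed polygon; G0 lifts to the layer z and rapids to the start vertex, then G1 traces the edges.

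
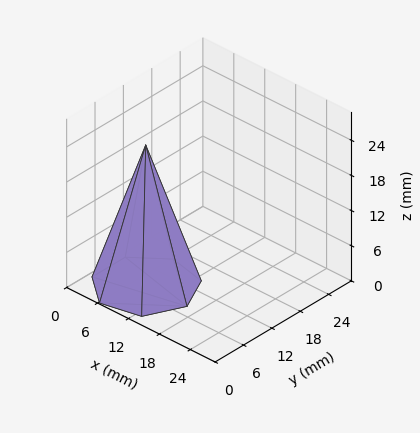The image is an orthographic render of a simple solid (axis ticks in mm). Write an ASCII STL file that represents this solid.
Reading the render: the shape is a regular 7-sided pyramid, base circumscribed radius ≈ 8 mm, apex at z ≈ 24 mm (dimensions read to the nearest mm from the axis ticks). For the STL, each face is triangulated and given an outward normal.

solid part
  facet normal 0.0000 0.0000 -1.0000
    outer loop
      vertex 6.2 15.8 0.0
      vertex 13.0 14.3 0.0
      vertex 16.0 8.0 0.0
    endloop
  endfacet
  facet normal 0.0000 0.0000 -1.0000
    outer loop
      vertex 0.8 11.5 0.0
      vertex 6.2 15.8 0.0
      vertex 16.0 8.0 0.0
    endloop
  endfacet
  facet normal 0.0000 0.0000 -1.0000
    outer loop
      vertex 0.8 4.5 0.0
      vertex 0.8 11.5 0.0
      vertex 16.0 8.0 0.0
    endloop
  endfacet
  facet normal 0.0000 0.0000 -1.0000
    outer loop
      vertex 6.2 0.2 0.0
      vertex 0.8 4.5 0.0
      vertex 16.0 8.0 0.0
    endloop
  endfacet
  facet normal 0.0000 0.0000 -1.0000
    outer loop
      vertex 13.0 1.7 0.0
      vertex 6.2 0.2 0.0
      vertex 16.0 8.0 0.0
    endloop
  endfacet
  facet normal 0.8646 0.4117 0.2882
    outer loop
      vertex 16.0 8.0 0.0
      vertex 13.0 14.3 0.0
      vertex 8.0 8.0 24.0
    endloop
  endfacet
  facet normal 0.2063 0.9350 0.2884
    outer loop
      vertex 13.0 14.3 0.0
      vertex 6.2 15.8 0.0
      vertex 8.0 8.0 24.0
    endloop
  endfacet
  facet normal -0.5965 0.7491 0.2882
    outer loop
      vertex 6.2 15.8 0.0
      vertex 0.8 11.5 0.0
      vertex 8.0 8.0 24.0
    endloop
  endfacet
  facet normal -0.9578 0.0000 0.2873
    outer loop
      vertex 0.8 11.5 0.0
      vertex 0.8 4.5 0.0
      vertex 8.0 8.0 24.0
    endloop
  endfacet
  facet normal -0.5965 -0.7491 0.2882
    outer loop
      vertex 0.8 4.5 0.0
      vertex 6.2 0.2 0.0
      vertex 8.0 8.0 24.0
    endloop
  endfacet
  facet normal 0.2063 -0.9350 0.2884
    outer loop
      vertex 6.2 0.2 0.0
      vertex 13.0 1.7 0.0
      vertex 8.0 8.0 24.0
    endloop
  endfacet
  facet normal 0.8646 -0.4117 0.2882
    outer loop
      vertex 13.0 1.7 0.0
      vertex 16.0 8.0 0.0
      vertex 8.0 8.0 24.0
    endloop
  endfacet
endsolid part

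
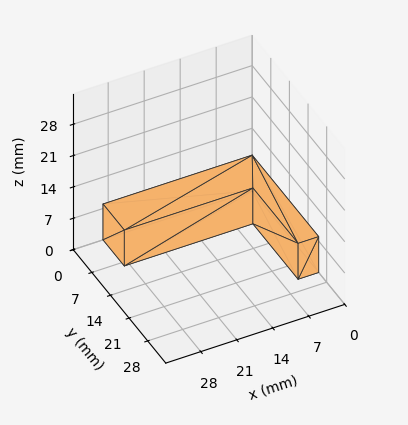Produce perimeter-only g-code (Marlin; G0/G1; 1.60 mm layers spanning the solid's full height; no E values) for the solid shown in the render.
Reading the render: the shape is an L-shaped prism: outer 29 × 25 mm, arm thicknesses ≈ 8 mm (horizontal) and 4 mm (vertical), extruded 8 mm in z (dimensions read to the nearest mm from the axis ticks). For the g-code, the solid's height is divided into equal slices at the stated Δz and each level perimeter traced with G1 moves after a G0 lift.

; perimeter-only toolpath
G21 ; units = mm
G90 ; absolute positioning
G28 ; home
; layer 1
G0 Z1.60
G0 X0.00 Y0.00
G1 X29.00 Y0.00
G1 X29.00 Y8.00
G1 X4.00 Y8.00
G1 X4.00 Y25.00
G1 X0.00 Y25.00
G1 X0.00 Y0.00
; layer 2
G0 Z3.20
G0 X0.00 Y0.00
G1 X29.00 Y0.00
G1 X29.00 Y8.00
G1 X4.00 Y8.00
G1 X4.00 Y25.00
G1 X0.00 Y25.00
G1 X0.00 Y0.00
; layer 3
G0 Z4.80
G0 X0.00 Y0.00
G1 X29.00 Y0.00
G1 X29.00 Y8.00
G1 X4.00 Y8.00
G1 X4.00 Y25.00
G1 X0.00 Y25.00
G1 X0.00 Y0.00
; layer 4
G0 Z6.40
G0 X0.00 Y0.00
G1 X29.00 Y0.00
G1 X29.00 Y8.00
G1 X4.00 Y8.00
G1 X4.00 Y25.00
G1 X0.00 Y25.00
G1 X0.00 Y0.00
; layer 5
G0 Z8.00
G0 X0.00 Y0.00
G1 X29.00 Y0.00
G1 X29.00 Y8.00
G1 X4.00 Y8.00
G1 X4.00 Y25.00
G1 X0.00 Y25.00
G1 X0.00 Y0.00
M2 ; end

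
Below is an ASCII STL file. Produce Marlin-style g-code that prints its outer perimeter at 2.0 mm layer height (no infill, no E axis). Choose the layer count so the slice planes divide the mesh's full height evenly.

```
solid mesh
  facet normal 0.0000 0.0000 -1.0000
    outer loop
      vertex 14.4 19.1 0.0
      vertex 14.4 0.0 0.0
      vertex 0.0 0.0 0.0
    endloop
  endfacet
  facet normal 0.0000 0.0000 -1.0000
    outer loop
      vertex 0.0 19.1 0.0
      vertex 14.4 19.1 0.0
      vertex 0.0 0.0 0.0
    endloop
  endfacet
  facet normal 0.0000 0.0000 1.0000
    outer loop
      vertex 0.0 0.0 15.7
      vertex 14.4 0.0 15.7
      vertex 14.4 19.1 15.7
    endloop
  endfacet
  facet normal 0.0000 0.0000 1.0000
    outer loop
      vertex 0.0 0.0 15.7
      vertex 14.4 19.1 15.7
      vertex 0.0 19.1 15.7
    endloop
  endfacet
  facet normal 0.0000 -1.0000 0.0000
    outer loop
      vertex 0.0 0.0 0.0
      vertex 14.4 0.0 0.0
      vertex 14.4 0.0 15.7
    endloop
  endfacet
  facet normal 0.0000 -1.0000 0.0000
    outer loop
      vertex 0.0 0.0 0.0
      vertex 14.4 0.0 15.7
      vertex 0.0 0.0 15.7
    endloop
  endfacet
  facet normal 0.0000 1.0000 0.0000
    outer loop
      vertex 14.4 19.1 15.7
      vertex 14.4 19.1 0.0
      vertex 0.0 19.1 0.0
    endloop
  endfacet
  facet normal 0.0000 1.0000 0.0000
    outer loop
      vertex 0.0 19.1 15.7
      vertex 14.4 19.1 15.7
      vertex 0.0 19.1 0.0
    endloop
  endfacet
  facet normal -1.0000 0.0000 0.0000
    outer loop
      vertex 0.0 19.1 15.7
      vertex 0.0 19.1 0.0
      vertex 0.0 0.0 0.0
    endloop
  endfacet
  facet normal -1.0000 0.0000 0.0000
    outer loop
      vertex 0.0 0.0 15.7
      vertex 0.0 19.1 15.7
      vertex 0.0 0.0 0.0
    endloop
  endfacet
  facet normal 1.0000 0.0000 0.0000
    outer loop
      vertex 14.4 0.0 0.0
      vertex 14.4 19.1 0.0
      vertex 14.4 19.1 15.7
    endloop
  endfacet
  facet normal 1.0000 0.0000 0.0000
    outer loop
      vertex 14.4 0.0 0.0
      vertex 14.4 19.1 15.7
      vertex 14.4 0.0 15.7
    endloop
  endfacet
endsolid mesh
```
; perimeter-only toolpath
G21 ; units = mm
G90 ; absolute positioning
G28 ; home
; layer 1
G0 Z2.0
G0 X0.0 Y0.0
G1 X14.4 Y0.0
G1 X14.4 Y19.1
G1 X0.0 Y19.1
G1 X0.0 Y0.0
; layer 2
G0 Z3.9
G0 X0.0 Y0.0
G1 X14.4 Y0.0
G1 X14.4 Y19.1
G1 X0.0 Y19.1
G1 X0.0 Y0.0
; layer 3
G0 Z5.9
G0 X0.0 Y0.0
G1 X14.4 Y0.0
G1 X14.4 Y19.1
G1 X0.0 Y19.1
G1 X0.0 Y0.0
; layer 4
G0 Z7.8
G0 X0.0 Y0.0
G1 X14.4 Y0.0
G1 X14.4 Y19.1
G1 X0.0 Y19.1
G1 X0.0 Y0.0
; layer 5
G0 Z9.8
G0 X0.0 Y0.0
G1 X14.4 Y0.0
G1 X14.4 Y19.1
G1 X0.0 Y19.1
G1 X0.0 Y0.0
; layer 6
G0 Z11.8
G0 X0.0 Y0.0
G1 X14.4 Y0.0
G1 X14.4 Y19.1
G1 X0.0 Y19.1
G1 X0.0 Y0.0
; layer 7
G0 Z13.7
G0 X0.0 Y0.0
G1 X14.4 Y0.0
G1 X14.4 Y19.1
G1 X0.0 Y19.1
G1 X0.0 Y0.0
; layer 8
G0 Z15.7
G0 X0.0 Y0.0
G1 X14.4 Y0.0
G1 X14.4 Y19.1
G1 X0.0 Y19.1
G1 X0.0 Y0.0
M2 ; end

The solid is a rectangular box, roughly 14.4 × 19.1 mm footprint and 15.7 mm tall. Slicing at Δz = 2.0 mm — 8 equal slices spanning the solid's height, so layer i sits at z = i·h/8 — gives 8 non-empty perimeters. Each is a 4-segment closed polygon; G0 lifts to the layer z and rapids to the start vertex, then G1 traces the edges.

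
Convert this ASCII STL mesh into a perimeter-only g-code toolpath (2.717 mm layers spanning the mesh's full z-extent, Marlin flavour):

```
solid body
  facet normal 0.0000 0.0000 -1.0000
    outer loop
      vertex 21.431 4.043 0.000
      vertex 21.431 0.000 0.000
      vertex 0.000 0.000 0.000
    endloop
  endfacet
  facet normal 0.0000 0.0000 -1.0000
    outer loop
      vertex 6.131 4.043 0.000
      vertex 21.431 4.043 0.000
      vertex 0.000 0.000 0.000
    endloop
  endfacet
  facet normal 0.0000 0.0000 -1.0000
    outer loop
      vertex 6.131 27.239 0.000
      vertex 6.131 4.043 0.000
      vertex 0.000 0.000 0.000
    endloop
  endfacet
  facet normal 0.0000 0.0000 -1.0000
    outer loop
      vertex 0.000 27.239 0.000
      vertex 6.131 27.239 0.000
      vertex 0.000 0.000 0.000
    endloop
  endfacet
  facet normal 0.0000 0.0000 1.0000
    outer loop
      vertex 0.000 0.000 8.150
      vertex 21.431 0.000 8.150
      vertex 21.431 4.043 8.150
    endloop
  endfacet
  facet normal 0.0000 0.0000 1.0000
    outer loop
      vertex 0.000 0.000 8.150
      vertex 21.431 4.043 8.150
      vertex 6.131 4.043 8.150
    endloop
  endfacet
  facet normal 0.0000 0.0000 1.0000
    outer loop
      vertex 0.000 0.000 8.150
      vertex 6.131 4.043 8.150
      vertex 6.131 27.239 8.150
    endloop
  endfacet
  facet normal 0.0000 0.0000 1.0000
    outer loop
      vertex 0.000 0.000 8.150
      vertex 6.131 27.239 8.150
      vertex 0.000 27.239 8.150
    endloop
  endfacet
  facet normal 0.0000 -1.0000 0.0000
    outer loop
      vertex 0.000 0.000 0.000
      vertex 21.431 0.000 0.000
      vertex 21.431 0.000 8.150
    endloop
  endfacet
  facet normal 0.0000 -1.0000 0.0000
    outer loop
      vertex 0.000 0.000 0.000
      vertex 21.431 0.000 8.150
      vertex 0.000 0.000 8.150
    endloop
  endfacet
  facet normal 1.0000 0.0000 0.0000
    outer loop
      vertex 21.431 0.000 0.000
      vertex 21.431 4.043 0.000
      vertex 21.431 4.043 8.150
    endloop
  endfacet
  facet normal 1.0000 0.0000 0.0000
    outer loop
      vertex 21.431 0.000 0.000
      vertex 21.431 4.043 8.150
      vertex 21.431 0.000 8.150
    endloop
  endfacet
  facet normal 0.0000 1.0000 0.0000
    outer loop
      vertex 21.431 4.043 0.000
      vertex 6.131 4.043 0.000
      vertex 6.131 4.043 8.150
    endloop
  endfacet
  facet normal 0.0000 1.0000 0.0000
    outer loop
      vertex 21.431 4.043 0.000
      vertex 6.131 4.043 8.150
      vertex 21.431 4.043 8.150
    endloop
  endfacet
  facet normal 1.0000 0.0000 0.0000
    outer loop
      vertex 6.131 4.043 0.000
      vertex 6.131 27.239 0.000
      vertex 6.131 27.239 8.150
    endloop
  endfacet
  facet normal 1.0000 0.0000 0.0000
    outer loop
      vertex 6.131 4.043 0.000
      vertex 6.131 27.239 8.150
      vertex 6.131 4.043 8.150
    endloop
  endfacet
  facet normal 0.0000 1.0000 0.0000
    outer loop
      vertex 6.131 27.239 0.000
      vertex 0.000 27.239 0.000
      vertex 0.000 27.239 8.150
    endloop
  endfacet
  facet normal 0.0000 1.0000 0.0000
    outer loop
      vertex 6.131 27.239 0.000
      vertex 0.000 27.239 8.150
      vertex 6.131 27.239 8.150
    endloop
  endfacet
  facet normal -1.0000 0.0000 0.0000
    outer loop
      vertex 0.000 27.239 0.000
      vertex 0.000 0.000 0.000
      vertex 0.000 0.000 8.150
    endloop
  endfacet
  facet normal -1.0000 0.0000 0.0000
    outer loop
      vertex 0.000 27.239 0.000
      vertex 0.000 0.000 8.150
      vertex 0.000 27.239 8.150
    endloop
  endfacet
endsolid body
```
; perimeter-only toolpath
G21 ; units = mm
G90 ; absolute positioning
G28 ; home
; layer 1
G0 Z2.717
G0 X0.000 Y0.000
G1 X21.431 Y0.000
G1 X21.431 Y4.043
G1 X6.131 Y4.043
G1 X6.131 Y27.239
G1 X0.000 Y27.239
G1 X0.000 Y0.000
; layer 2
G0 Z5.433
G0 X0.000 Y0.000
G1 X21.431 Y0.000
G1 X21.431 Y4.043
G1 X6.131 Y4.043
G1 X6.131 Y27.239
G1 X0.000 Y27.239
G1 X0.000 Y0.000
; layer 3
G0 Z8.150
G0 X0.000 Y0.000
G1 X21.431 Y0.000
G1 X21.431 Y4.043
G1 X6.131 Y4.043
G1 X6.131 Y27.239
G1 X0.000 Y27.239
G1 X0.000 Y0.000
M2 ; end

The solid is an L-shaped prism: outer 21.4 × 27.2 mm, arm thicknesses ≈ 4.04 mm (horizontal) and 6.13 mm (vertical), extruded 8.15 mm in z. Slicing at Δz = 2.717 mm — 3 equal slices spanning the solid's height, so layer i sits at z = i·h/3 — gives 3 non-empty perimeters. Each is a 6-segment closed polygon; G0 lifts to the layer z and rapids to the start vertex, then G1 traces the edges.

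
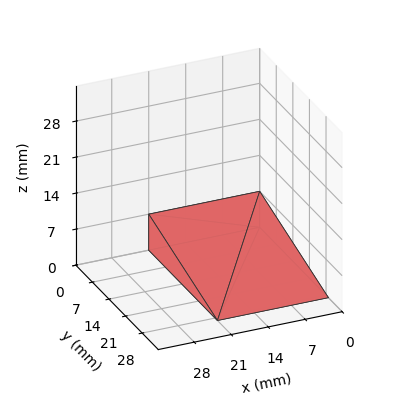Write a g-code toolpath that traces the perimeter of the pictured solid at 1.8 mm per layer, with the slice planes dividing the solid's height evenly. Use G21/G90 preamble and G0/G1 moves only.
Reading the render: the shape is a wedge (ramp): 21 × 29 mm base, rising to 7 mm along the y=0 edge and sloping linearly to z=0 at y=29 (dimensions read to the nearest mm from the axis ticks). For the g-code, the solid's height is divided into equal slices at the stated Δz and each level perimeter traced with G1 moves after a G0 lift.

; perimeter-only toolpath
G21 ; units = mm
G90 ; absolute positioning
G28 ; home
; layer 1
G0 Z1.8
G0 X0.0 Y0.0
G1 X21.0 Y0.0
G1 X21.0 Y21.8
G1 X0.0 Y21.8
G1 X0.0 Y0.0
; layer 2
G0 Z3.5
G0 X0.0 Y0.0
G1 X21.0 Y0.0
G1 X21.0 Y14.5
G1 X0.0 Y14.5
G1 X0.0 Y0.0
; layer 3
G0 Z5.2
G0 X0.0 Y0.0
G1 X21.0 Y0.0
G1 X21.0 Y7.2
G1 X0.0 Y7.2
G1 X0.0 Y0.0
M2 ; end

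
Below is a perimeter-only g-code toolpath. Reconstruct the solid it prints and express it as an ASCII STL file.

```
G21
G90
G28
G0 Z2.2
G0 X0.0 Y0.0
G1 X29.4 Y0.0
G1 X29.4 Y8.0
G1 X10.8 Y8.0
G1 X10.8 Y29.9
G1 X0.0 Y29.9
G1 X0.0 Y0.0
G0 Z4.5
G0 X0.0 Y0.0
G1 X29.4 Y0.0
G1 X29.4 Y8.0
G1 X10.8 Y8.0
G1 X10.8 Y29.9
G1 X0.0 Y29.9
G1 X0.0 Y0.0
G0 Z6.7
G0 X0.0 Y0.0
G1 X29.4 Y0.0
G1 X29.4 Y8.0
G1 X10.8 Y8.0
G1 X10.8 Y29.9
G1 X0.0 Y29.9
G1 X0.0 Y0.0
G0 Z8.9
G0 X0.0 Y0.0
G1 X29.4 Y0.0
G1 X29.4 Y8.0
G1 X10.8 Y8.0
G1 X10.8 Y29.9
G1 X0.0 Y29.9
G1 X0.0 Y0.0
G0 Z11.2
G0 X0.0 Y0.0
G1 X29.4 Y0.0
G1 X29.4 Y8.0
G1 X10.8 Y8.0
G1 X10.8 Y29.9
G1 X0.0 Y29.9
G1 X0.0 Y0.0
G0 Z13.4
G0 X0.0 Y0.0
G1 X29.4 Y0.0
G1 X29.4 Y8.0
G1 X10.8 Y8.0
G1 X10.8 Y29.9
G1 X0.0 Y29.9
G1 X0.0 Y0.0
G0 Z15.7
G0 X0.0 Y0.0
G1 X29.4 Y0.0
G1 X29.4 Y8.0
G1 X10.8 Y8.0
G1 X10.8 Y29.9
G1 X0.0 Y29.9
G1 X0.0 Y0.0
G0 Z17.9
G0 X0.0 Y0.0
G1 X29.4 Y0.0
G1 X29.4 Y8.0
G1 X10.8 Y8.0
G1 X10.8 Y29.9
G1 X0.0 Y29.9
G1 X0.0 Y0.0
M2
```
solid part
  facet normal 0.0000 0.0000 -1.0000
    outer loop
      vertex 29.4 8.0 0.0
      vertex 29.4 0.0 0.0
      vertex 0.0 0.0 0.0
    endloop
  endfacet
  facet normal 0.0000 0.0000 -1.0000
    outer loop
      vertex 10.8 8.0 0.0
      vertex 29.4 8.0 0.0
      vertex 0.0 0.0 0.0
    endloop
  endfacet
  facet normal 0.0000 0.0000 -1.0000
    outer loop
      vertex 10.8 29.9 0.0
      vertex 10.8 8.0 0.0
      vertex 0.0 0.0 0.0
    endloop
  endfacet
  facet normal 0.0000 0.0000 -1.0000
    outer loop
      vertex 0.0 29.9 0.0
      vertex 10.8 29.9 0.0
      vertex 0.0 0.0 0.0
    endloop
  endfacet
  facet normal 0.0000 0.0000 1.0000
    outer loop
      vertex 0.0 0.0 17.9
      vertex 29.4 0.0 17.9
      vertex 29.4 8.0 17.9
    endloop
  endfacet
  facet normal 0.0000 0.0000 1.0000
    outer loop
      vertex 0.0 0.0 17.9
      vertex 29.4 8.0 17.9
      vertex 10.8 8.0 17.9
    endloop
  endfacet
  facet normal 0.0000 0.0000 1.0000
    outer loop
      vertex 0.0 0.0 17.9
      vertex 10.8 8.0 17.9
      vertex 10.8 29.9 17.9
    endloop
  endfacet
  facet normal 0.0000 0.0000 1.0000
    outer loop
      vertex 0.0 0.0 17.9
      vertex 10.8 29.9 17.9
      vertex 0.0 29.9 17.9
    endloop
  endfacet
  facet normal 0.0000 -1.0000 0.0000
    outer loop
      vertex 0.0 0.0 0.0
      vertex 29.4 0.0 0.0
      vertex 29.4 0.0 17.9
    endloop
  endfacet
  facet normal 0.0000 -1.0000 0.0000
    outer loop
      vertex 0.0 0.0 0.0
      vertex 29.4 0.0 17.9
      vertex 0.0 0.0 17.9
    endloop
  endfacet
  facet normal 1.0000 0.0000 0.0000
    outer loop
      vertex 29.4 0.0 0.0
      vertex 29.4 8.0 0.0
      vertex 29.4 8.0 17.9
    endloop
  endfacet
  facet normal 1.0000 0.0000 0.0000
    outer loop
      vertex 29.4 0.0 0.0
      vertex 29.4 8.0 17.9
      vertex 29.4 0.0 17.9
    endloop
  endfacet
  facet normal 0.0000 1.0000 0.0000
    outer loop
      vertex 29.4 8.0 0.0
      vertex 10.8 8.0 0.0
      vertex 10.8 8.0 17.9
    endloop
  endfacet
  facet normal 0.0000 1.0000 0.0000
    outer loop
      vertex 29.4 8.0 0.0
      vertex 10.8 8.0 17.9
      vertex 29.4 8.0 17.9
    endloop
  endfacet
  facet normal 1.0000 0.0000 0.0000
    outer loop
      vertex 10.8 8.0 0.0
      vertex 10.8 29.9 0.0
      vertex 10.8 29.9 17.9
    endloop
  endfacet
  facet normal 1.0000 0.0000 0.0000
    outer loop
      vertex 10.8 8.0 0.0
      vertex 10.8 29.9 17.9
      vertex 10.8 8.0 17.9
    endloop
  endfacet
  facet normal 0.0000 1.0000 0.0000
    outer loop
      vertex 10.8 29.9 0.0
      vertex 0.0 29.9 0.0
      vertex 0.0 29.9 17.9
    endloop
  endfacet
  facet normal 0.0000 1.0000 0.0000
    outer loop
      vertex 10.8 29.9 0.0
      vertex 0.0 29.9 17.9
      vertex 10.8 29.9 17.9
    endloop
  endfacet
  facet normal -1.0000 0.0000 0.0000
    outer loop
      vertex 0.0 29.9 0.0
      vertex 0.0 0.0 0.0
      vertex 0.0 0.0 17.9
    endloop
  endfacet
  facet normal -1.0000 0.0000 0.0000
    outer loop
      vertex 0.0 29.9 0.0
      vertex 0.0 0.0 17.9
      vertex 0.0 29.9 17.9
    endloop
  endfacet
endsolid part

The G0 Z moves step by Δz≈2.2 mm. Every layer's G1 loop is the same polygon, so the solid is a straight extrusion of it from z=0 to z≈17.9. Closing with flat bottom and top caps and triangulating gives 20 facets — an L-shaped prism: outer 29.4 × 29.9 mm, arm thicknesses ≈ 8 mm (horizontal) and 10.8 mm (vertical), extruded 17.9 mm in z.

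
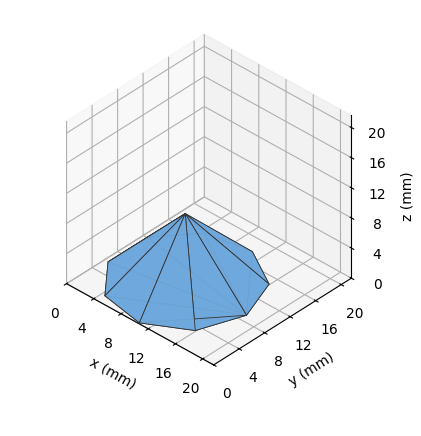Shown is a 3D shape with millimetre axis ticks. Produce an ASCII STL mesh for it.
Reading the render: the shape is a regular 9-sided pyramid, base circumscribed radius ≈ 9 mm, apex at z ≈ 9 mm (dimensions read to the nearest mm from the axis ticks). For the STL, each face is triangulated and given an outward normal.

solid part
  facet normal 0.0000 0.0000 -1.0000
    outer loop
      vertex 10.563 17.863 0.000
      vertex 15.894 14.785 0.000
      vertex 18.000 9.000 0.000
    endloop
  endfacet
  facet normal 0.0000 0.0000 -1.0000
    outer loop
      vertex 4.500 16.794 0.000
      vertex 10.563 17.863 0.000
      vertex 18.000 9.000 0.000
    endloop
  endfacet
  facet normal 0.0000 0.0000 -1.0000
    outer loop
      vertex 0.543 12.078 0.000
      vertex 4.500 16.794 0.000
      vertex 18.000 9.000 0.000
    endloop
  endfacet
  facet normal 0.0000 0.0000 -1.0000
    outer loop
      vertex 0.543 5.922 0.000
      vertex 0.543 12.078 0.000
      vertex 18.000 9.000 0.000
    endloop
  endfacet
  facet normal 0.0000 0.0000 -1.0000
    outer loop
      vertex 4.500 1.206 0.000
      vertex 0.543 5.922 0.000
      vertex 18.000 9.000 0.000
    endloop
  endfacet
  facet normal 0.0000 0.0000 -1.0000
    outer loop
      vertex 10.563 0.137 0.000
      vertex 4.500 1.206 0.000
      vertex 18.000 9.000 0.000
    endloop
  endfacet
  facet normal 0.0000 0.0000 -1.0000
    outer loop
      vertex 15.894 3.215 0.000
      vertex 10.563 0.137 0.000
      vertex 18.000 9.000 0.000
    endloop
  endfacet
  facet normal 0.6848 0.2493 0.6848
    outer loop
      vertex 18.000 9.000 0.000
      vertex 15.894 14.785 0.000
      vertex 9.000 9.000 9.000
    endloop
  endfacet
  facet normal 0.3644 0.6311 0.6848
    outer loop
      vertex 15.894 14.785 0.000
      vertex 10.563 17.863 0.000
      vertex 9.000 9.000 9.000
    endloop
  endfacet
  facet normal -0.1265 0.7177 0.6848
    outer loop
      vertex 10.563 17.863 0.000
      vertex 4.500 16.794 0.000
      vertex 9.000 9.000 9.000
    endloop
  endfacet
  facet normal -0.5583 0.4684 0.6848
    outer loop
      vertex 4.500 16.794 0.000
      vertex 0.543 12.078 0.000
      vertex 9.000 9.000 9.000
    endloop
  endfacet
  facet normal -0.7287 0.0000 0.6848
    outer loop
      vertex 0.543 12.078 0.000
      vertex 0.543 5.922 0.000
      vertex 9.000 9.000 9.000
    endloop
  endfacet
  facet normal -0.5583 -0.4684 0.6848
    outer loop
      vertex 0.543 5.922 0.000
      vertex 4.500 1.206 0.000
      vertex 9.000 9.000 9.000
    endloop
  endfacet
  facet normal -0.1265 -0.7177 0.6848
    outer loop
      vertex 4.500 1.206 0.000
      vertex 10.563 0.137 0.000
      vertex 9.000 9.000 9.000
    endloop
  endfacet
  facet normal 0.3644 -0.6311 0.6848
    outer loop
      vertex 10.563 0.137 0.000
      vertex 15.894 3.215 0.000
      vertex 9.000 9.000 9.000
    endloop
  endfacet
  facet normal 0.6848 -0.2493 0.6848
    outer loop
      vertex 15.894 3.215 0.000
      vertex 18.000 9.000 0.000
      vertex 9.000 9.000 9.000
    endloop
  endfacet
endsolid part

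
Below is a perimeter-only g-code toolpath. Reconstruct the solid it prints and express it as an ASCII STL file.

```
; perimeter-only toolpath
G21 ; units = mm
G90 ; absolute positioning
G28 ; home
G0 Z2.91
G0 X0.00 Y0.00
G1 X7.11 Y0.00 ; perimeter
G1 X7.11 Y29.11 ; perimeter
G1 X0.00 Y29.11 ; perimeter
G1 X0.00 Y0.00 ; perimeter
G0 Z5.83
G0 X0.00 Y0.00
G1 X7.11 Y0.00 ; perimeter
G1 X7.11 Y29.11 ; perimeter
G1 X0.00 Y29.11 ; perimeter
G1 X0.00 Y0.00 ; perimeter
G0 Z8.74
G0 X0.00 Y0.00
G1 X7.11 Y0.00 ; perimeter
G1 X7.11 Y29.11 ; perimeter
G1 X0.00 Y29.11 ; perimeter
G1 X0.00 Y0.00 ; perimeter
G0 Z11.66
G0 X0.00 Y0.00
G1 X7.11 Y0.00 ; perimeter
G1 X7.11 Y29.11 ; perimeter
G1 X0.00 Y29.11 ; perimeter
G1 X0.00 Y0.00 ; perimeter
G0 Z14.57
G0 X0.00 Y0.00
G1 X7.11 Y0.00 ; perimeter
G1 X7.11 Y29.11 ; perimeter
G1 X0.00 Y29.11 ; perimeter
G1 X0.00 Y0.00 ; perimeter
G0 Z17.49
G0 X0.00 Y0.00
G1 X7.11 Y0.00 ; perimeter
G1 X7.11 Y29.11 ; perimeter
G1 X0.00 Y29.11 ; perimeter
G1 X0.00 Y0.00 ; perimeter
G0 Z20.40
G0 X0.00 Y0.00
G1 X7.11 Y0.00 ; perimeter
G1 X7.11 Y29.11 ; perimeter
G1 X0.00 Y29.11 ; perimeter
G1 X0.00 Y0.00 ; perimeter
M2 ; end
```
solid part
  facet normal 0.0000 0.0000 -1.0000
    outer loop
      vertex 7.11 29.11 0.00
      vertex 7.11 0.00 0.00
      vertex 0.00 0.00 0.00
    endloop
  endfacet
  facet normal 0.0000 0.0000 -1.0000
    outer loop
      vertex 0.00 29.11 0.00
      vertex 7.11 29.11 0.00
      vertex 0.00 0.00 0.00
    endloop
  endfacet
  facet normal 0.0000 0.0000 1.0000
    outer loop
      vertex 0.00 0.00 20.40
      vertex 7.11 0.00 20.40
      vertex 7.11 29.11 20.40
    endloop
  endfacet
  facet normal 0.0000 0.0000 1.0000
    outer loop
      vertex 0.00 0.00 20.40
      vertex 7.11 29.11 20.40
      vertex 0.00 29.11 20.40
    endloop
  endfacet
  facet normal 0.0000 -1.0000 0.0000
    outer loop
      vertex 0.00 0.00 0.00
      vertex 7.11 0.00 0.00
      vertex 7.11 0.00 20.40
    endloop
  endfacet
  facet normal 0.0000 -1.0000 0.0000
    outer loop
      vertex 0.00 0.00 0.00
      vertex 7.11 0.00 20.40
      vertex 0.00 0.00 20.40
    endloop
  endfacet
  facet normal 0.0000 1.0000 0.0000
    outer loop
      vertex 7.11 29.11 20.40
      vertex 7.11 29.11 0.00
      vertex 0.00 29.11 0.00
    endloop
  endfacet
  facet normal 0.0000 1.0000 0.0000
    outer loop
      vertex 0.00 29.11 20.40
      vertex 7.11 29.11 20.40
      vertex 0.00 29.11 0.00
    endloop
  endfacet
  facet normal -1.0000 0.0000 0.0000
    outer loop
      vertex 0.00 29.11 20.40
      vertex 0.00 29.11 0.00
      vertex 0.00 0.00 0.00
    endloop
  endfacet
  facet normal -1.0000 0.0000 0.0000
    outer loop
      vertex 0.00 0.00 20.40
      vertex 0.00 29.11 20.40
      vertex 0.00 0.00 0.00
    endloop
  endfacet
  facet normal 1.0000 0.0000 0.0000
    outer loop
      vertex 7.11 0.00 0.00
      vertex 7.11 29.11 0.00
      vertex 7.11 29.11 20.40
    endloop
  endfacet
  facet normal 1.0000 0.0000 0.0000
    outer loop
      vertex 7.11 0.00 0.00
      vertex 7.11 29.11 20.40
      vertex 7.11 0.00 20.40
    endloop
  endfacet
endsolid part

The G0 Z moves step by Δz≈2.91 mm. Every layer's G1 loop is the same polygon, so the solid is a straight extrusion of it from z=0 to z≈20.4. Closing with flat bottom and top caps and triangulating gives 12 facets — a rectangular box, roughly 7.11 × 29.1 mm footprint and 20.4 mm tall.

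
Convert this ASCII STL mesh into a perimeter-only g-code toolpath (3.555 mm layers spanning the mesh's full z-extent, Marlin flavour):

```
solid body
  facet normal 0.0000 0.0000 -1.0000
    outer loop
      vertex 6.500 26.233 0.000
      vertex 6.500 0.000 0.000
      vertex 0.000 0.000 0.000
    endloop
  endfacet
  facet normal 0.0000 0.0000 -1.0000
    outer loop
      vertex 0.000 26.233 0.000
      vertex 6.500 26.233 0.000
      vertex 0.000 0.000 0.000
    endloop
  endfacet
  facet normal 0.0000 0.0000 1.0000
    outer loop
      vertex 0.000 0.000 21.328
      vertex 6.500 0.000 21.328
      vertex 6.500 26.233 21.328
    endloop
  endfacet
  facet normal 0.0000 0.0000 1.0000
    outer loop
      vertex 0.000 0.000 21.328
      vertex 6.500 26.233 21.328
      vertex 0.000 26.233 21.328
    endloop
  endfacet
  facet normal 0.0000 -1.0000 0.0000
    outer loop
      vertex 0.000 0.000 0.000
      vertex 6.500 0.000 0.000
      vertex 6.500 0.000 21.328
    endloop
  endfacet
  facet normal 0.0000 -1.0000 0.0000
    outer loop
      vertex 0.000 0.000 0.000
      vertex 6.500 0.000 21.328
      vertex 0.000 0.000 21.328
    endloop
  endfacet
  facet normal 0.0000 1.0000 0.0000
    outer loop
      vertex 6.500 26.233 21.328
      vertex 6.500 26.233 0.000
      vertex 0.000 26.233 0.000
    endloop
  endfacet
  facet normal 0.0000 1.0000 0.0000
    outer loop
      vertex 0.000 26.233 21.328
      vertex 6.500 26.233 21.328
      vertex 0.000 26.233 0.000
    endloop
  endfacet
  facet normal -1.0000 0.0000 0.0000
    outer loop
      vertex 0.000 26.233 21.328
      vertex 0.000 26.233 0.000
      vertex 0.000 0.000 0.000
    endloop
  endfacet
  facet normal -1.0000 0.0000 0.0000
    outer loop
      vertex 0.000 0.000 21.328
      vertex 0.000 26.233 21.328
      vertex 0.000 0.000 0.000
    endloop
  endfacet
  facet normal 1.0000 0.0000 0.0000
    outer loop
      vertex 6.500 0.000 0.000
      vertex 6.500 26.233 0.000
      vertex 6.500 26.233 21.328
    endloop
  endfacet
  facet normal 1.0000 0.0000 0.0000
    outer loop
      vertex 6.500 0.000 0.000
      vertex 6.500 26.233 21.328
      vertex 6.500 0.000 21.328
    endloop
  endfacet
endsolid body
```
; perimeter-only toolpath
G21 ; units = mm
G90 ; absolute positioning
G28 ; home
; layer 1
G0 Z3.555
G0 X0.000 Y0.000
G1 X6.500 Y0.000
G1 X6.500 Y26.233
G1 X0.000 Y26.233
G1 X0.000 Y0.000
; layer 2
G0 Z7.109
G0 X0.000 Y0.000
G1 X6.500 Y0.000
G1 X6.500 Y26.233
G1 X0.000 Y26.233
G1 X0.000 Y0.000
; layer 3
G0 Z10.664
G0 X0.000 Y0.000
G1 X6.500 Y0.000
G1 X6.500 Y26.233
G1 X0.000 Y26.233
G1 X0.000 Y0.000
; layer 4
G0 Z14.219
G0 X0.000 Y0.000
G1 X6.500 Y0.000
G1 X6.500 Y26.233
G1 X0.000 Y26.233
G1 X0.000 Y0.000
; layer 5
G0 Z17.773
G0 X0.000 Y0.000
G1 X6.500 Y0.000
G1 X6.500 Y26.233
G1 X0.000 Y26.233
G1 X0.000 Y0.000
; layer 6
G0 Z21.328
G0 X0.000 Y0.000
G1 X6.500 Y0.000
G1 X6.500 Y26.233
G1 X0.000 Y26.233
G1 X0.000 Y0.000
M2 ; end

The solid is a rectangular box, roughly 6.5 × 26.2 mm footprint and 21.3 mm tall. Slicing at Δz = 3.555 mm — 6 equal slices spanning the solid's height, so layer i sits at z = i·h/6 — gives 6 non-empty perimeters. Each is a 4-segment closed polygon; G0 lifts to the layer z and rapids to the start vertex, then G1 traces the edges.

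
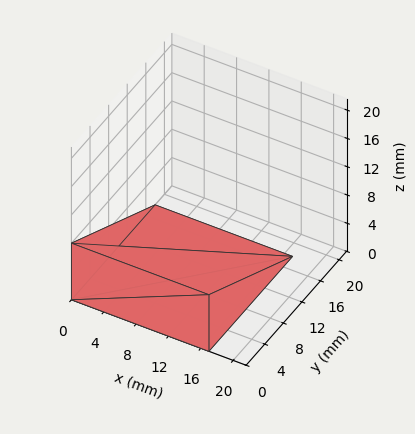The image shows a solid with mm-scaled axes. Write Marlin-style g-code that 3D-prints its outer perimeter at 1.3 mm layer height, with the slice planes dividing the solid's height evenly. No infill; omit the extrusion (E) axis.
Reading the render: the shape is a wedge (ramp): 17 × 18 mm base, rising to 8 mm along the y=0 edge and sloping linearly to z=0 at y=18 (dimensions read to the nearest mm from the axis ticks). For the g-code, the solid's height is divided into equal slices at the stated Δz and each level perimeter traced with G1 moves after a G0 lift.

; perimeter-only toolpath
G21 ; units = mm
G90 ; absolute positioning
G28 ; home
; layer 1
G0 Z1.3
G0 X0.0 Y0.0
G1 X17.0 Y0.0
G1 X17.0 Y15.0
G1 X0.0 Y15.0
G1 X0.0 Y0.0
; layer 2
G0 Z2.7
G0 X0.0 Y0.0
G1 X17.0 Y0.0
G1 X17.0 Y12.0
G1 X0.0 Y12.0
G1 X0.0 Y0.0
; layer 3
G0 Z4.0
G0 X0.0 Y0.0
G1 X17.0 Y0.0
G1 X17.0 Y9.0
G1 X0.0 Y9.0
G1 X0.0 Y0.0
; layer 4
G0 Z5.3
G0 X0.0 Y0.0
G1 X17.0 Y0.0
G1 X17.0 Y6.0
G1 X0.0 Y6.0
G1 X0.0 Y0.0
; layer 5
G0 Z6.7
G0 X0.0 Y0.0
G1 X17.0 Y0.0
G1 X17.0 Y3.0
G1 X0.0 Y3.0
G1 X0.0 Y0.0
M2 ; end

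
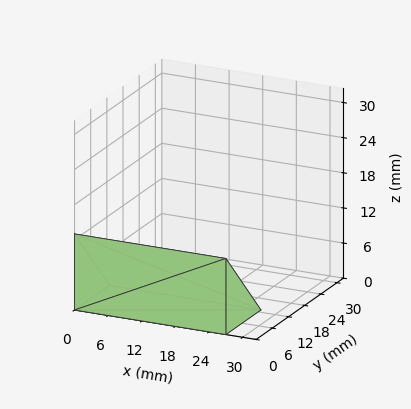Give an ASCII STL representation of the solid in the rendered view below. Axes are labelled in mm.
Reading the render: the shape is a wedge (ramp): 27 × 13 mm base, rising to 13 mm along the y=0 edge and sloping linearly to z=0 at y=13 (dimensions read to the nearest mm from the axis ticks). For the STL, each face is triangulated and given an outward normal.

solid part
  facet normal 0.0000 0.0000 -1.0000
    outer loop
      vertex 27.000 13.000 0.000
      vertex 27.000 0.000 0.000
      vertex 0.000 0.000 0.000
    endloop
  endfacet
  facet normal 0.0000 0.0000 -1.0000
    outer loop
      vertex 0.000 13.000 0.000
      vertex 27.000 13.000 0.000
      vertex 0.000 0.000 0.000
    endloop
  endfacet
  facet normal 0.0000 -1.0000 0.0000
    outer loop
      vertex 0.000 0.000 0.000
      vertex 27.000 0.000 0.000
      vertex 27.000 0.000 13.000
    endloop
  endfacet
  facet normal 0.0000 -1.0000 0.0000
    outer loop
      vertex 0.000 0.000 0.000
      vertex 27.000 0.000 13.000
      vertex 0.000 0.000 13.000
    endloop
  endfacet
  facet normal 0.0000 0.7071 0.7071
    outer loop
      vertex 0.000 0.000 13.000
      vertex 27.000 0.000 13.000
      vertex 27.000 13.000 0.000
    endloop
  endfacet
  facet normal 0.0000 0.7071 0.7071
    outer loop
      vertex 0.000 0.000 13.000
      vertex 27.000 13.000 0.000
      vertex 0.000 13.000 0.000
    endloop
  endfacet
  facet normal -1.0000 0.0000 0.0000
    outer loop
      vertex 0.000 0.000 13.000
      vertex 0.000 13.000 0.000
      vertex 0.000 0.000 0.000
    endloop
  endfacet
  facet normal 1.0000 0.0000 0.0000
    outer loop
      vertex 27.000 0.000 0.000
      vertex 27.000 13.000 0.000
      vertex 27.000 0.000 13.000
    endloop
  endfacet
endsolid part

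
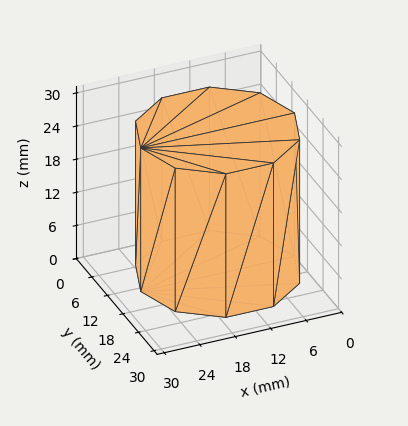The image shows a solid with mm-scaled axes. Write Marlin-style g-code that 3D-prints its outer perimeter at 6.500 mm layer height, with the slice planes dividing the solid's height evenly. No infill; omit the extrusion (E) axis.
Reading the render: the shape is a regular 10-sided prism (a cylinder approximated with 10 flat sides), circumscribed radius ≈ 13 mm, height ≈ 26 mm (dimensions read to the nearest mm from the axis ticks). For the g-code, the solid's height is divided into equal slices at the stated Δz and each level perimeter traced with G1 moves after a G0 lift.

; perimeter-only toolpath
G21 ; units = mm
G90 ; absolute positioning
G28 ; home
; layer 1
G0 Z6.500
G0 X26.000 Y13.000
G1 X23.517 Y20.641
G1 X17.017 Y25.364
G1 X8.983 Y25.364
G1 X2.483 Y20.641
G1 X0.000 Y13.000
G1 X2.483 Y5.359
G1 X8.983 Y0.636
G1 X17.017 Y0.636
G1 X23.517 Y5.359
G1 X26.000 Y13.000
; layer 2
G0 Z13.000
G0 X26.000 Y13.000
G1 X23.517 Y20.641
G1 X17.017 Y25.364
G1 X8.983 Y25.364
G1 X2.483 Y20.641
G1 X0.000 Y13.000
G1 X2.483 Y5.359
G1 X8.983 Y0.636
G1 X17.017 Y0.636
G1 X23.517 Y5.359
G1 X26.000 Y13.000
; layer 3
G0 Z19.500
G0 X26.000 Y13.000
G1 X23.517 Y20.641
G1 X17.017 Y25.364
G1 X8.983 Y25.364
G1 X2.483 Y20.641
G1 X0.000 Y13.000
G1 X2.483 Y5.359
G1 X8.983 Y0.636
G1 X17.017 Y0.636
G1 X23.517 Y5.359
G1 X26.000 Y13.000
; layer 4
G0 Z26.000
G0 X26.000 Y13.000
G1 X23.517 Y20.641
G1 X17.017 Y25.364
G1 X8.983 Y25.364
G1 X2.483 Y20.641
G1 X0.000 Y13.000
G1 X2.483 Y5.359
G1 X8.983 Y0.636
G1 X17.017 Y0.636
G1 X23.517 Y5.359
G1 X26.000 Y13.000
M2 ; end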